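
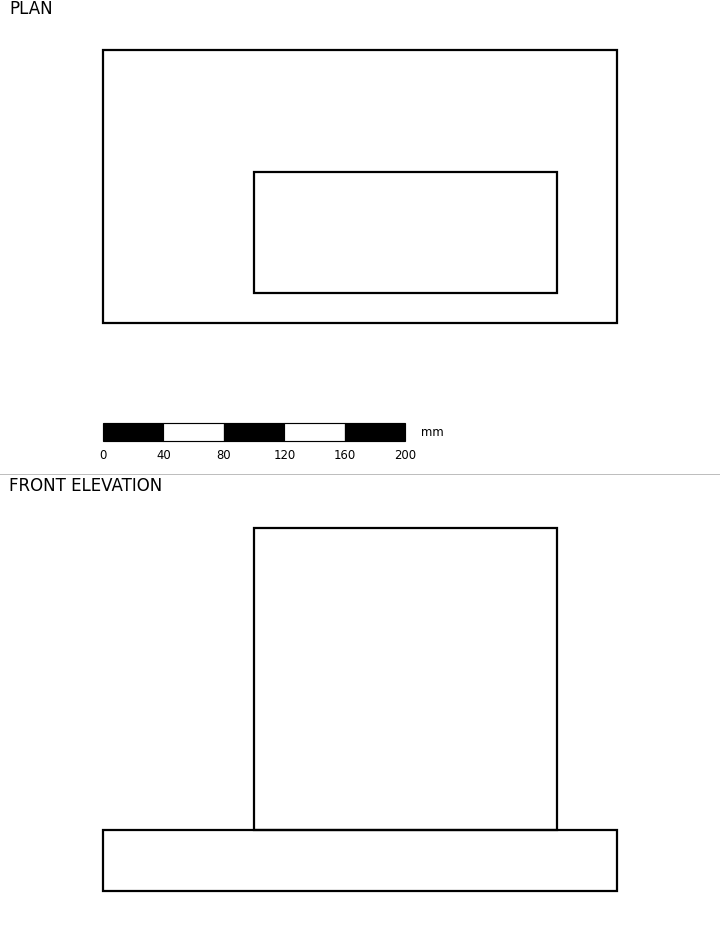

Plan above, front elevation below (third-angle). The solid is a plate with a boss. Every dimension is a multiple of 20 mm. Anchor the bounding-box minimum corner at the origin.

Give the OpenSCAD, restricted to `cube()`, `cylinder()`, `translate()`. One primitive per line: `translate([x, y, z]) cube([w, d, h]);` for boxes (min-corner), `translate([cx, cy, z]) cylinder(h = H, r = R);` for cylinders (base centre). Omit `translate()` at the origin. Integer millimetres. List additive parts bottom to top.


cube([340, 180, 40]);
translate([100, 20, 40]) cube([200, 80, 200]);


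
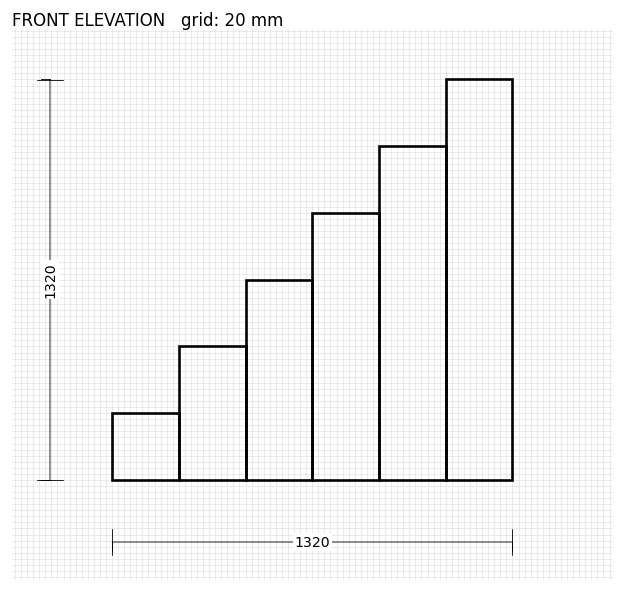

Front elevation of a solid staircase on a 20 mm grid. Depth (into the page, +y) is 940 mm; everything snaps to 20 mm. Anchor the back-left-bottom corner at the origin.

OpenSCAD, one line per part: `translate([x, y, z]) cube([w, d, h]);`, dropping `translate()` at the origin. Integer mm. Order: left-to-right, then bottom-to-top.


cube([220, 940, 220]);
translate([220, 0, 0]) cube([220, 940, 440]);
translate([440, 0, 0]) cube([220, 940, 660]);
translate([660, 0, 0]) cube([220, 940, 880]);
translate([880, 0, 0]) cube([220, 940, 1100]);
translate([1100, 0, 0]) cube([220, 940, 1320]);


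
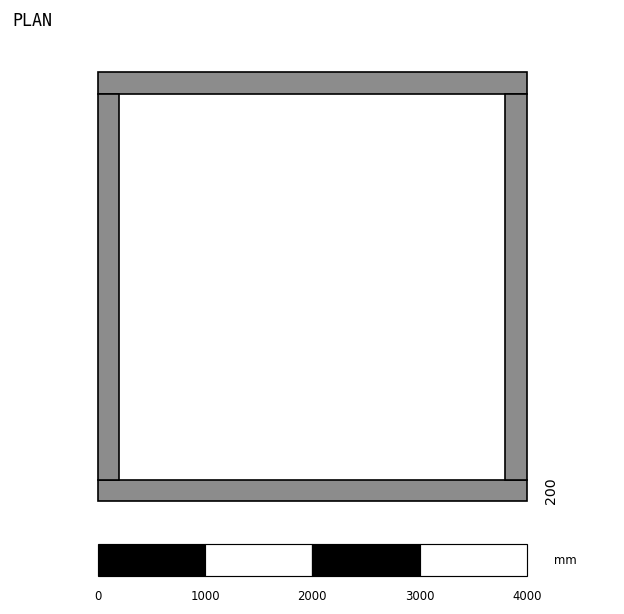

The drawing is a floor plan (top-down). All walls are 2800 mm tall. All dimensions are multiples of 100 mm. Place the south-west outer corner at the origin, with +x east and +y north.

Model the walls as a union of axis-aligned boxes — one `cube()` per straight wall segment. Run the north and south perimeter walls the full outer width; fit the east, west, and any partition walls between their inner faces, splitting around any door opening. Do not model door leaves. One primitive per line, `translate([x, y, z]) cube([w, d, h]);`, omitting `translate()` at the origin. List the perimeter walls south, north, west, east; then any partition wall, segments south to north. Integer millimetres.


cube([4000, 200, 2800]);
translate([0, 3800, 0]) cube([4000, 200, 2800]);
translate([0, 200, 0]) cube([200, 3600, 2800]);
translate([3800, 200, 0]) cube([200, 3600, 2800]);


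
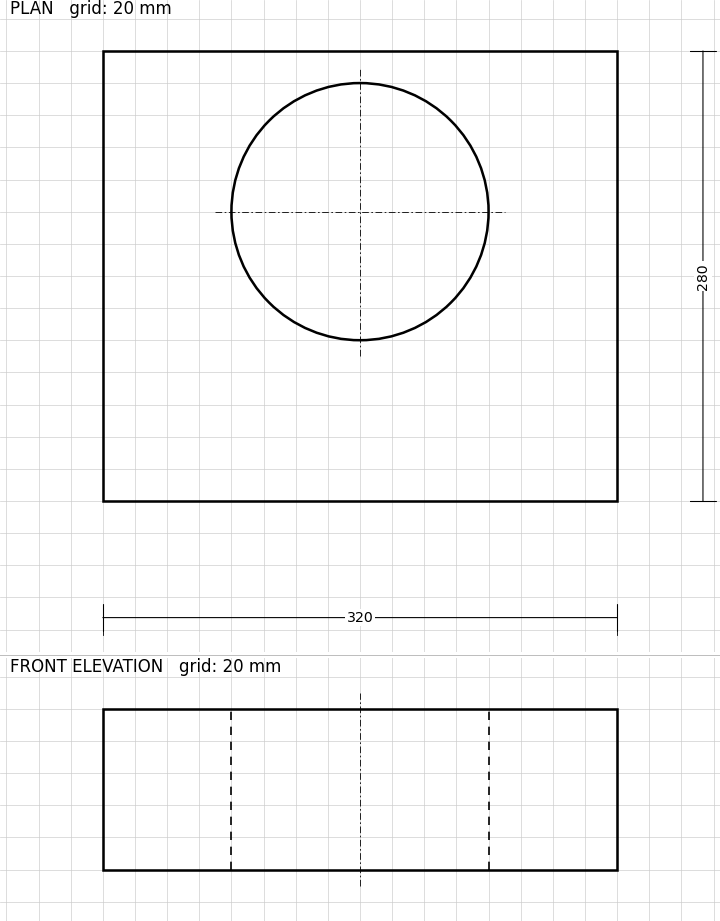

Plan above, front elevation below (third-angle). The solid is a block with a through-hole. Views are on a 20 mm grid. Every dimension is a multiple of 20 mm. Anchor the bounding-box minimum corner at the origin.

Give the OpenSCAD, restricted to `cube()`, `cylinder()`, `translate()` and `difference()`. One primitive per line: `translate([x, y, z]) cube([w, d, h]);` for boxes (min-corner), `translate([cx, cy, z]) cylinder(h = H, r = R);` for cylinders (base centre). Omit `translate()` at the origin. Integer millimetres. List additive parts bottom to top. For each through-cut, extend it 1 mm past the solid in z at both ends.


difference() {
  cube([320, 280, 100]);
  translate([160, 180, -1]) cylinder(h = 102, r = 80);
}


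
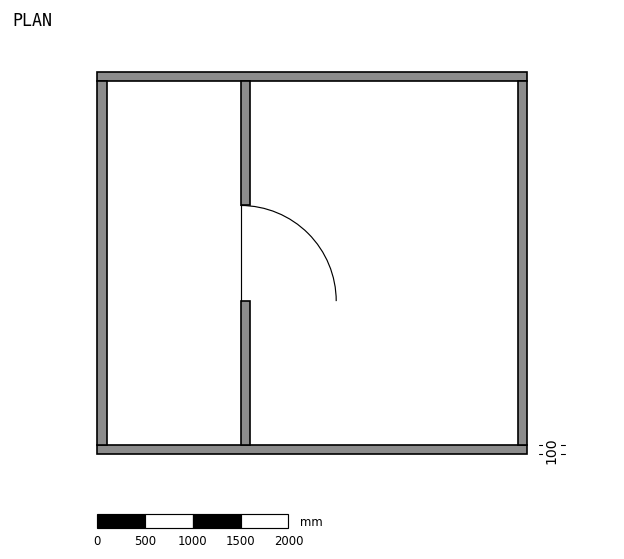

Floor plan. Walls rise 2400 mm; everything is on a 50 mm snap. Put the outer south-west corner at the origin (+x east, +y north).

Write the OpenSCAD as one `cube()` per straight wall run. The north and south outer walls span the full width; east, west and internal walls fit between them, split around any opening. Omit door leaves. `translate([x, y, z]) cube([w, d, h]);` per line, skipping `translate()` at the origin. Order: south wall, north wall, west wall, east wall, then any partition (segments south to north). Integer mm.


cube([4500, 100, 2400]);
translate([0, 3900, 0]) cube([4500, 100, 2400]);
translate([0, 100, 0]) cube([100, 3800, 2400]);
translate([4400, 100, 0]) cube([100, 3800, 2400]);
translate([1500, 100, 0]) cube([100, 1500, 2400]);
translate([1500, 2600, 0]) cube([100, 1300, 2400]);


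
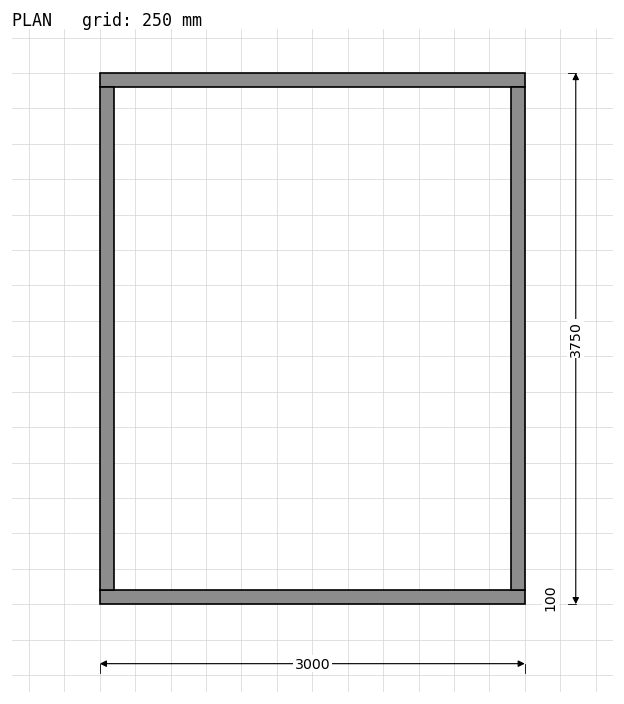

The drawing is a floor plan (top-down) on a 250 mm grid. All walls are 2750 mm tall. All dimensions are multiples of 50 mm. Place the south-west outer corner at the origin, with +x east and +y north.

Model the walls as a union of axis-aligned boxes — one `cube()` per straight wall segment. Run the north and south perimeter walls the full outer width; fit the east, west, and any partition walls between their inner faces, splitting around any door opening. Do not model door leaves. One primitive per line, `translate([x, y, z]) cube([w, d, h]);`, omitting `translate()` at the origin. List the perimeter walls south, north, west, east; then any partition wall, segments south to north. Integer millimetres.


cube([3000, 100, 2750]);
translate([0, 3650, 0]) cube([3000, 100, 2750]);
translate([0, 100, 0]) cube([100, 3550, 2750]);
translate([2900, 100, 0]) cube([100, 3550, 2750]);


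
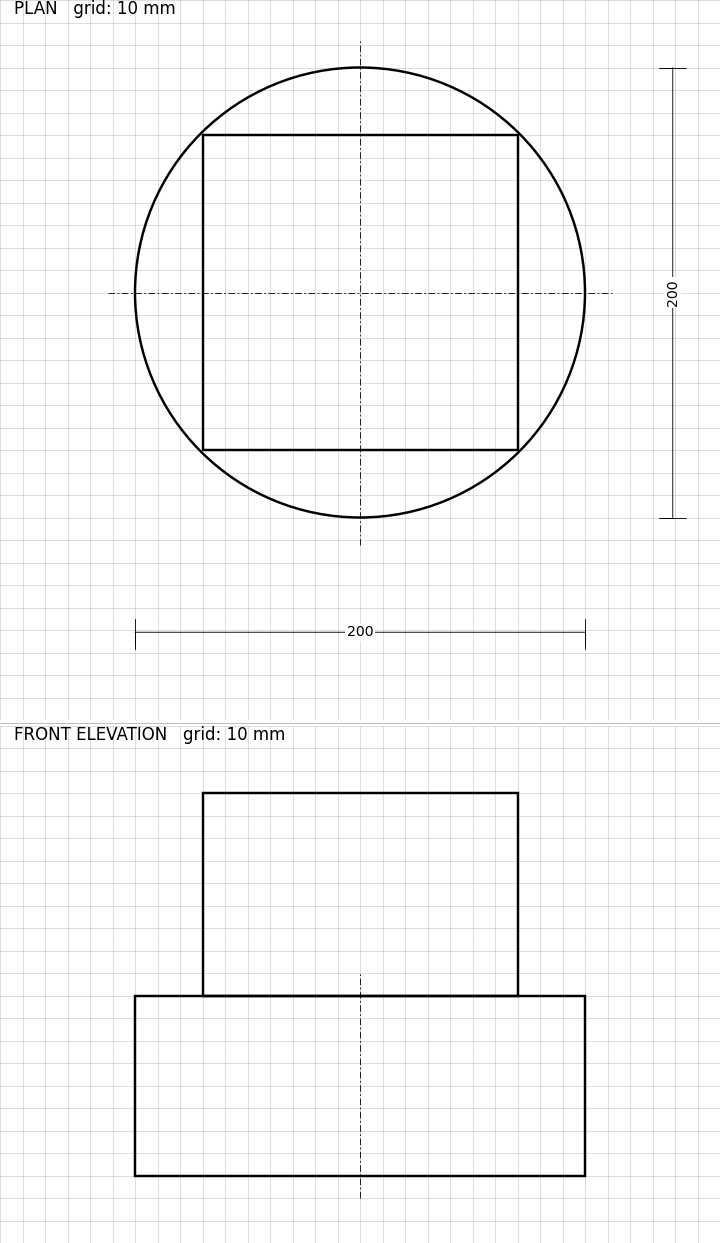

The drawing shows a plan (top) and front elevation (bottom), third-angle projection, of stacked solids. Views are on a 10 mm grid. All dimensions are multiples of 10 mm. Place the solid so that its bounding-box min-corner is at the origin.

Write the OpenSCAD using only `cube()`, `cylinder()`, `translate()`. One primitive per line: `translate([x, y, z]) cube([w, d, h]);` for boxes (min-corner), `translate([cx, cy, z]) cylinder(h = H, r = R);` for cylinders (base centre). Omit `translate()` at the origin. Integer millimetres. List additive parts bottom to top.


translate([100, 100, 0]) cylinder(h = 80, r = 100);
translate([30, 30, 80]) cube([140, 140, 90]);


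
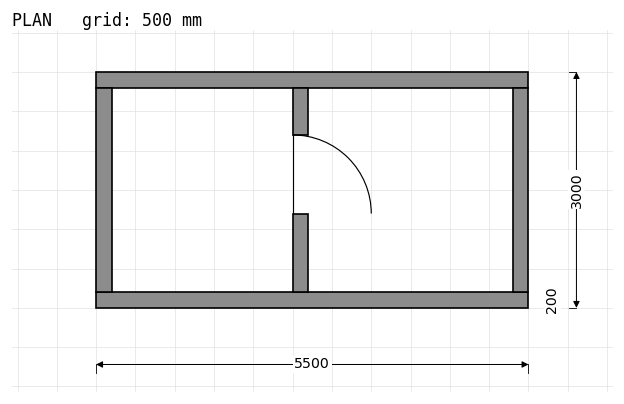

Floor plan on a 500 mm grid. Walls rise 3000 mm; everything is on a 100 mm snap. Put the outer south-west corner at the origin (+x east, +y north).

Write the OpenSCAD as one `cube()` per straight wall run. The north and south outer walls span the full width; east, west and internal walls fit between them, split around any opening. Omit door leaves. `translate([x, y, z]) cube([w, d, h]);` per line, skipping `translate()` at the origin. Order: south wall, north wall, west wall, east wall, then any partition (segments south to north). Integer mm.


cube([5500, 200, 3000]);
translate([0, 2800, 0]) cube([5500, 200, 3000]);
translate([0, 200, 0]) cube([200, 2600, 3000]);
translate([5300, 200, 0]) cube([200, 2600, 3000]);
translate([2500, 200, 0]) cube([200, 1000, 3000]);
translate([2500, 2200, 0]) cube([200, 600, 3000]);


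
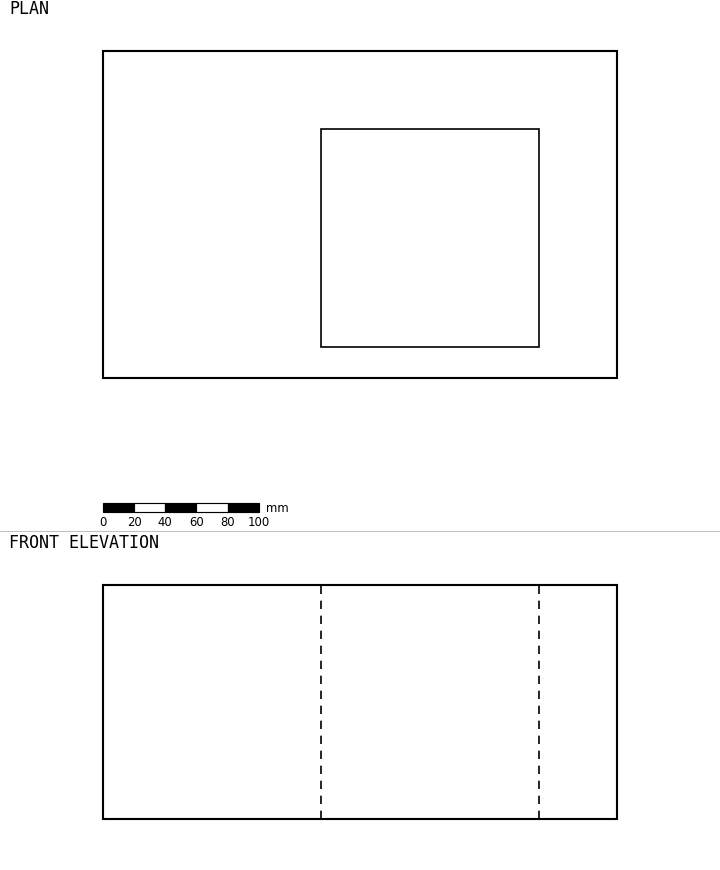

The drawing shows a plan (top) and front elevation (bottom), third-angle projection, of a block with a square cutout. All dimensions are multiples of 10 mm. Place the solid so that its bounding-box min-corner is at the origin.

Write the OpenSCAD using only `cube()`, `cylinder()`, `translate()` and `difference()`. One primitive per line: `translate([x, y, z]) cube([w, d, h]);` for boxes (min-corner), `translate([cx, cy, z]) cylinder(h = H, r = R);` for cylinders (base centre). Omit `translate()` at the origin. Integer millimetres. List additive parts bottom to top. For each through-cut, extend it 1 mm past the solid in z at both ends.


difference() {
  cube([330, 210, 150]);
  translate([140, 20, -1]) cube([140, 140, 152]);
}


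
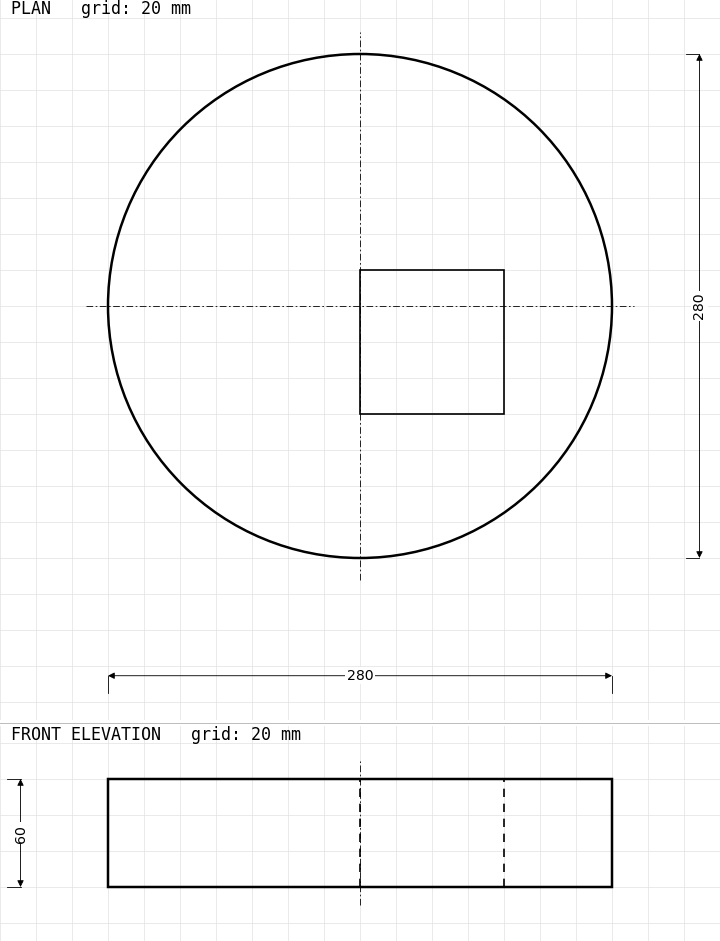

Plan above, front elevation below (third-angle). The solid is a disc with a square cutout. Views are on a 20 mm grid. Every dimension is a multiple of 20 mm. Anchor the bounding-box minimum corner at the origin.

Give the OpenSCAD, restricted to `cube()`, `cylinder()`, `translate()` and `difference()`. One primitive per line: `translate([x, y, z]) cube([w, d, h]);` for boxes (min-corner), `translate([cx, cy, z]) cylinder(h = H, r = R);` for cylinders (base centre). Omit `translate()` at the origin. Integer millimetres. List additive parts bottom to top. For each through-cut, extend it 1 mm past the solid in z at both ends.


difference() {
  translate([140, 140, 0]) cylinder(h = 60, r = 140);
  translate([140, 80, -1]) cube([80, 80, 62]);
}


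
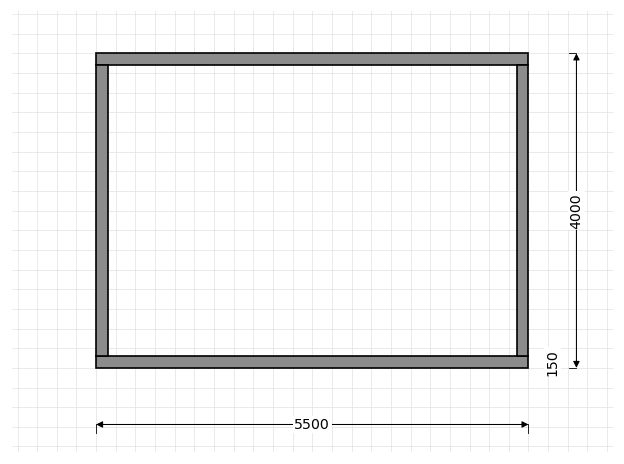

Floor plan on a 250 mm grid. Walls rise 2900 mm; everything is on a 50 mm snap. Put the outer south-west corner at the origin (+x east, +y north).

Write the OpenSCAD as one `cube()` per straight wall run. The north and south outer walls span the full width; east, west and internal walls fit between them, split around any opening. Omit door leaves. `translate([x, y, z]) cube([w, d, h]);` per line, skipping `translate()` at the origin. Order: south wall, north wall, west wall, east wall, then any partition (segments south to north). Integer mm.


cube([5500, 150, 2900]);
translate([0, 3850, 0]) cube([5500, 150, 2900]);
translate([0, 150, 0]) cube([150, 3700, 2900]);
translate([5350, 150, 0]) cube([150, 3700, 2900]);


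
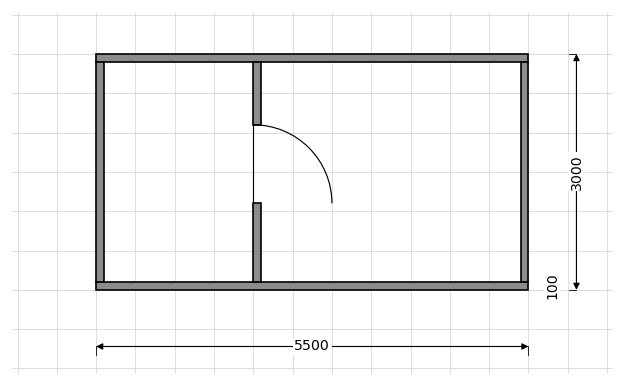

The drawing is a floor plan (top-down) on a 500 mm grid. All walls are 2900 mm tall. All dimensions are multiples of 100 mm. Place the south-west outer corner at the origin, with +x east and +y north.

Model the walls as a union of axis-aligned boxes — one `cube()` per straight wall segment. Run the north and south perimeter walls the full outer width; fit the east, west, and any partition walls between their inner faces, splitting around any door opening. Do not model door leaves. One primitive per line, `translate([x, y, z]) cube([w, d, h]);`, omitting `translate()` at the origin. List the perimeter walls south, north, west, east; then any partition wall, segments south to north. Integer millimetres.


cube([5500, 100, 2900]);
translate([0, 2900, 0]) cube([5500, 100, 2900]);
translate([0, 100, 0]) cube([100, 2800, 2900]);
translate([5400, 100, 0]) cube([100, 2800, 2900]);
translate([2000, 100, 0]) cube([100, 1000, 2900]);
translate([2000, 2100, 0]) cube([100, 800, 2900]);


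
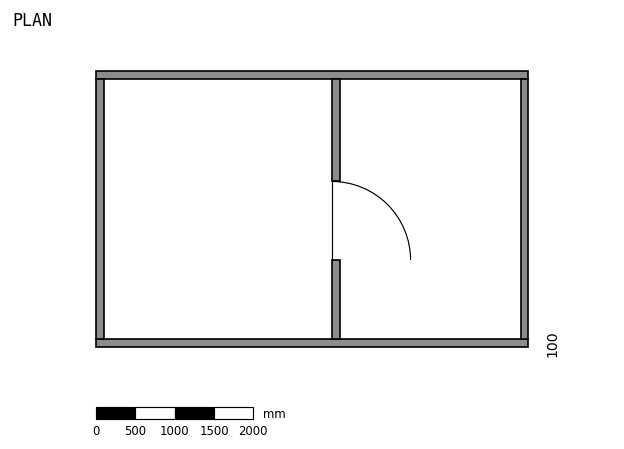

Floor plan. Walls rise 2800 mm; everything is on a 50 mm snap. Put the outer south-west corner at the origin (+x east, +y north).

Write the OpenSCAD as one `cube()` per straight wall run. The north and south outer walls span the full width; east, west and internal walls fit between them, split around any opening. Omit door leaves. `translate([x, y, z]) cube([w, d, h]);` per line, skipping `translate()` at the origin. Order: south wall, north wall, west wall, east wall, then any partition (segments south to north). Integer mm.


cube([5500, 100, 2800]);
translate([0, 3400, 0]) cube([5500, 100, 2800]);
translate([0, 100, 0]) cube([100, 3300, 2800]);
translate([5400, 100, 0]) cube([100, 3300, 2800]);
translate([3000, 100, 0]) cube([100, 1000, 2800]);
translate([3000, 2100, 0]) cube([100, 1300, 2800]);


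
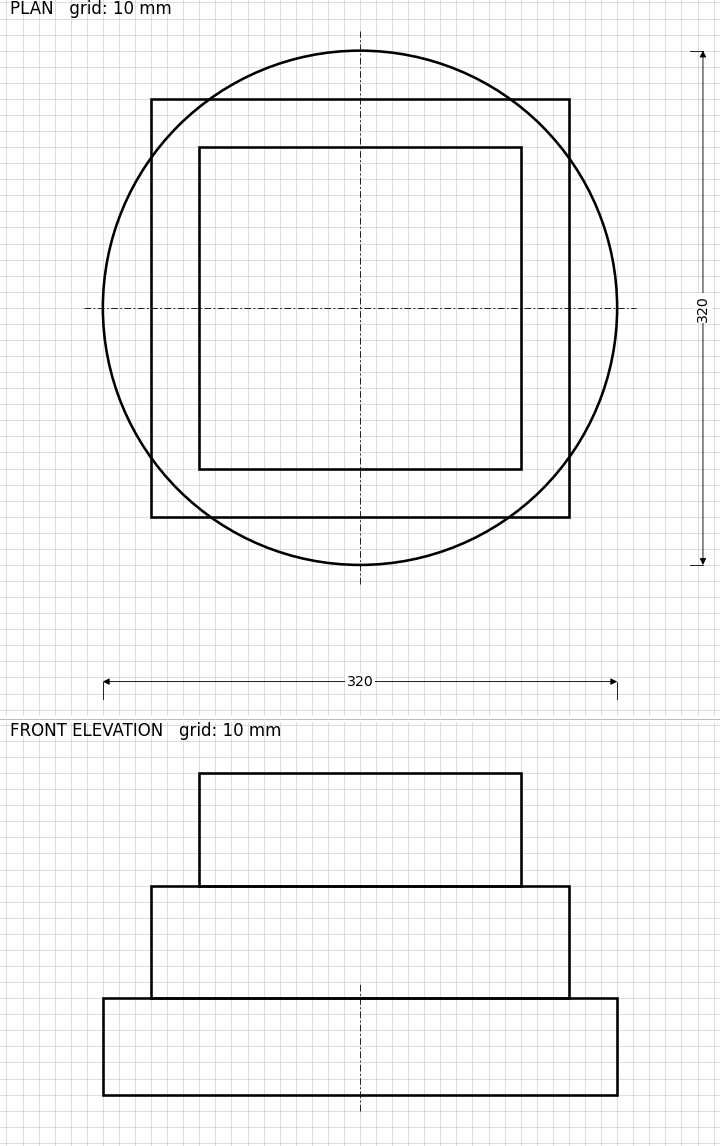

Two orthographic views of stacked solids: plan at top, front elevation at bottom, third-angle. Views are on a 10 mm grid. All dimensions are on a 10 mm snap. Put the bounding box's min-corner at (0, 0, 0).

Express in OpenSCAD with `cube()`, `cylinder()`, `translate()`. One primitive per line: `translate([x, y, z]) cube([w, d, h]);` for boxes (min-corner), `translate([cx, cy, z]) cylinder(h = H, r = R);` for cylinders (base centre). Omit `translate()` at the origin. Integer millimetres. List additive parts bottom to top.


translate([160, 160, 0]) cylinder(h = 60, r = 160);
translate([30, 30, 60]) cube([260, 260, 70]);
translate([60, 60, 130]) cube([200, 200, 70]);


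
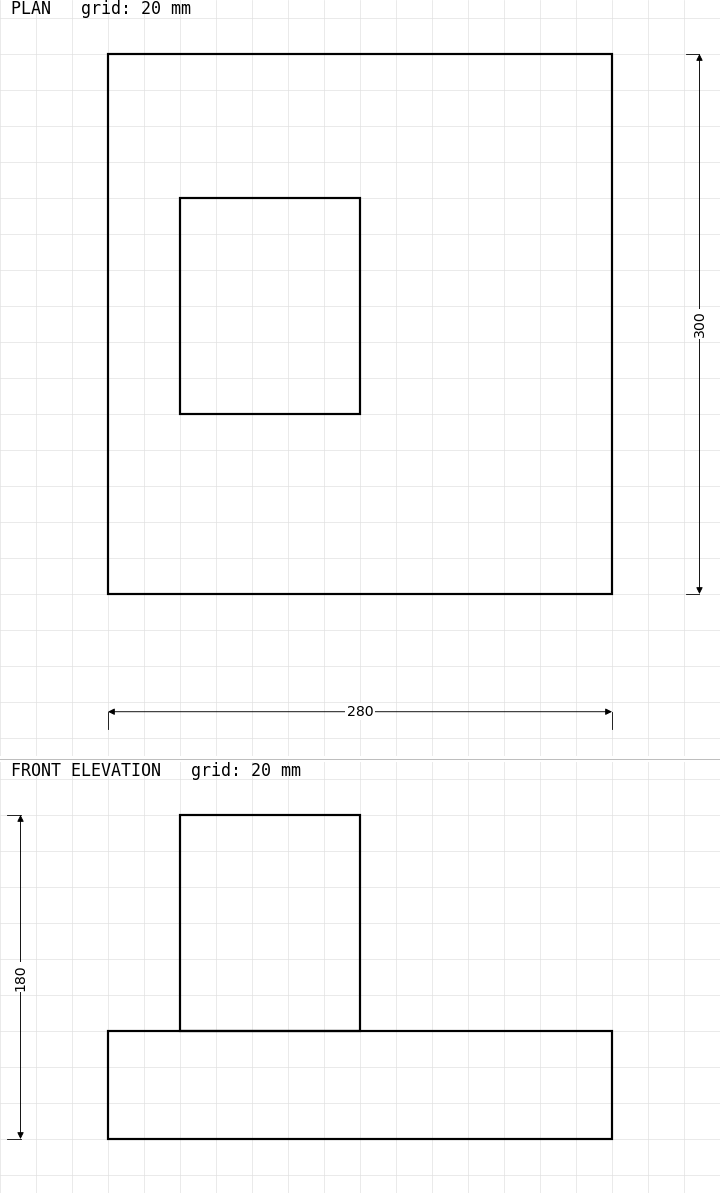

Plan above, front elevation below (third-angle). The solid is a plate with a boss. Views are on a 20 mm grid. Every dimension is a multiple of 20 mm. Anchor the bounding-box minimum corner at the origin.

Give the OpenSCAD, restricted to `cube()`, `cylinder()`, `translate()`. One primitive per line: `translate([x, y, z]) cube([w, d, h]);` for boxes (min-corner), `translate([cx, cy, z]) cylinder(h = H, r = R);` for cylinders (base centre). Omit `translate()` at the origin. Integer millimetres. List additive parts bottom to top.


cube([280, 300, 60]);
translate([40, 100, 60]) cube([100, 120, 120]);


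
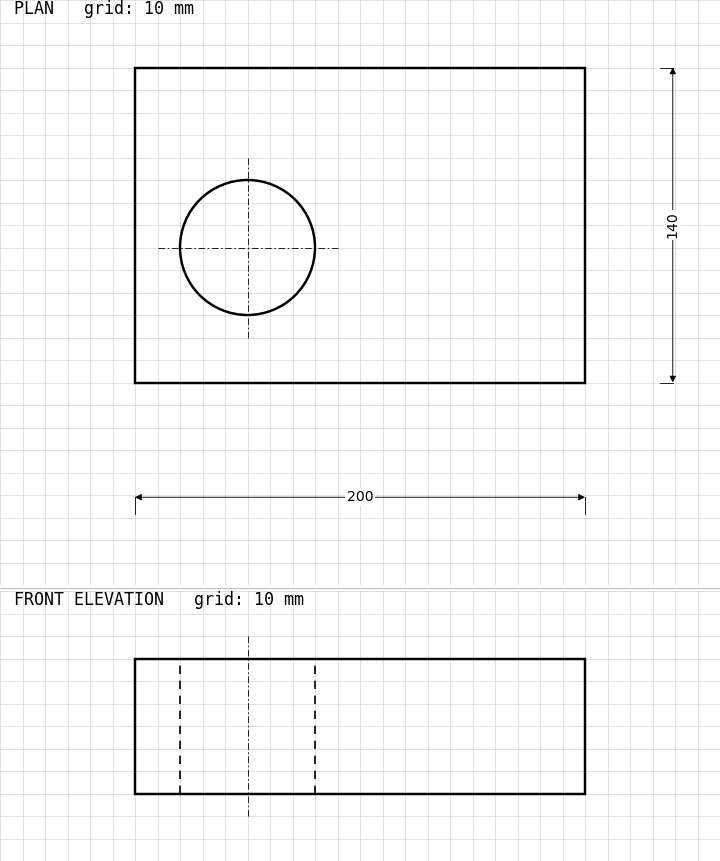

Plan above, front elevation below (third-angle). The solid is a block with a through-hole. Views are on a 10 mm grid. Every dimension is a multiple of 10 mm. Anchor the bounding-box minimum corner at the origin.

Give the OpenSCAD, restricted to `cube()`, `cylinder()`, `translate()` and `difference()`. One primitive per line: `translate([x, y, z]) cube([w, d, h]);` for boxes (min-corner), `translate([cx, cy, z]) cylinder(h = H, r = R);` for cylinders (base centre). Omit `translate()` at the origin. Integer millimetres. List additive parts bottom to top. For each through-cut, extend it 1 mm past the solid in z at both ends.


difference() {
  cube([200, 140, 60]);
  translate([50, 60, -1]) cylinder(h = 62, r = 30);
}


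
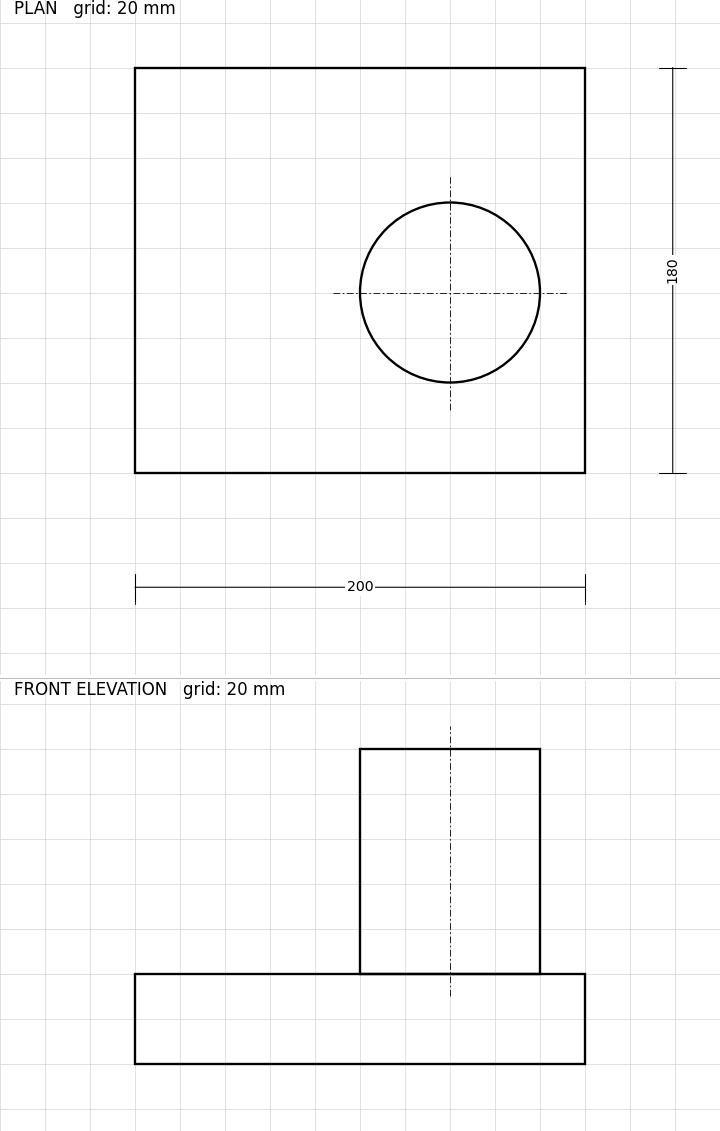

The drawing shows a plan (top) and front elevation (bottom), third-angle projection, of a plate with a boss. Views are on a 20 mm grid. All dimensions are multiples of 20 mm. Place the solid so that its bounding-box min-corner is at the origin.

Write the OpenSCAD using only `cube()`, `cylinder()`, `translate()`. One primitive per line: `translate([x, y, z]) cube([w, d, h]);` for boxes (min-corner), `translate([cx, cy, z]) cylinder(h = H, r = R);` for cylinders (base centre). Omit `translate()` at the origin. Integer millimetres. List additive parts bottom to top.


cube([200, 180, 40]);
translate([140, 80, 40]) cylinder(h = 100, r = 40);


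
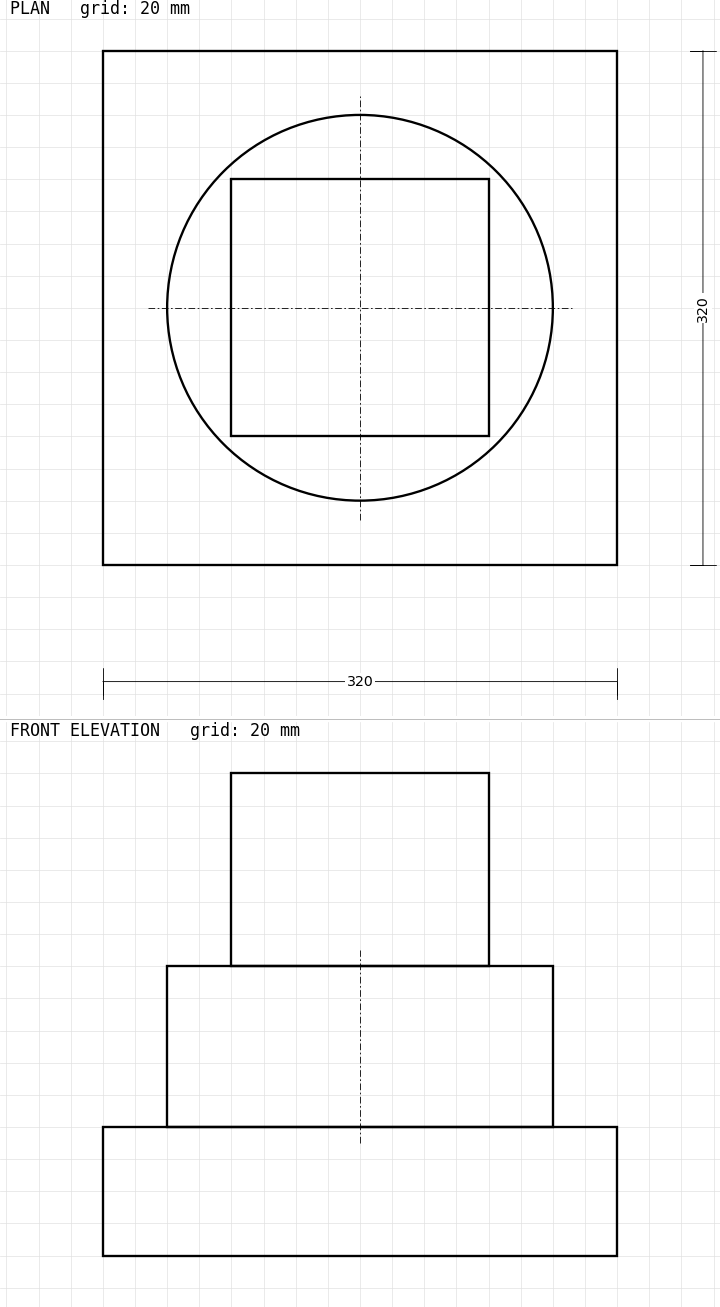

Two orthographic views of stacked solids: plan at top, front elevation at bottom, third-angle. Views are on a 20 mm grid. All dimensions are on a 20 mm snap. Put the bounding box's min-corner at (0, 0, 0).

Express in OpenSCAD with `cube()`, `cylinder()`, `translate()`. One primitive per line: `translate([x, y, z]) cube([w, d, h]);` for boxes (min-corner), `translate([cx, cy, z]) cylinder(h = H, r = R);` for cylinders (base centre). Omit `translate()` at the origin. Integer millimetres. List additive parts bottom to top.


cube([320, 320, 80]);
translate([160, 160, 80]) cylinder(h = 100, r = 120);
translate([80, 80, 180]) cube([160, 160, 120]);


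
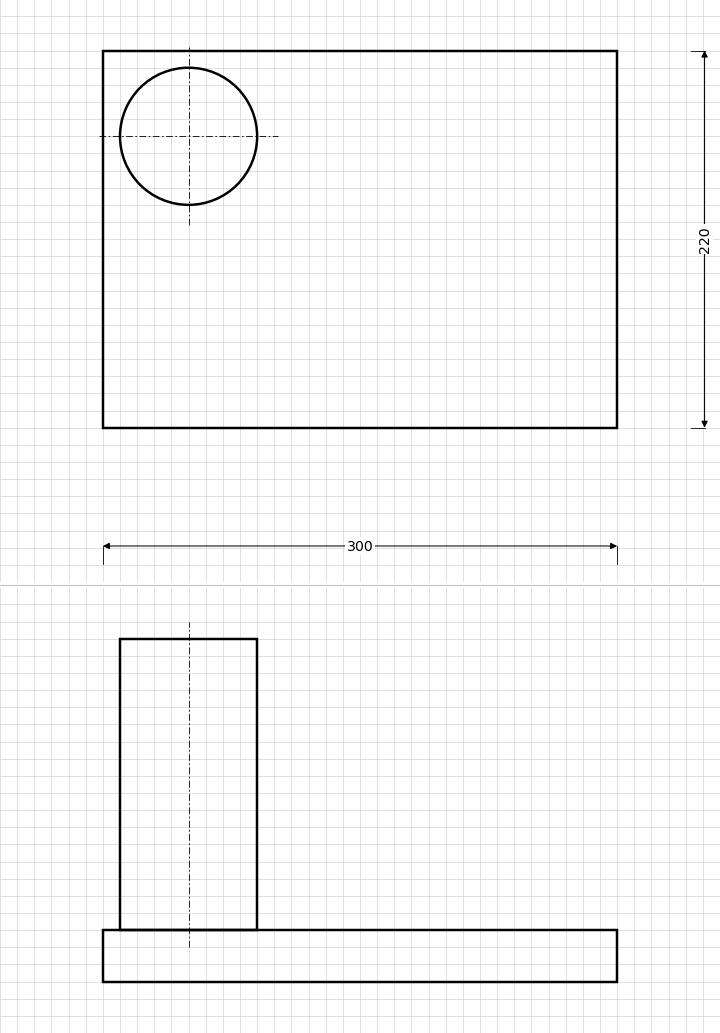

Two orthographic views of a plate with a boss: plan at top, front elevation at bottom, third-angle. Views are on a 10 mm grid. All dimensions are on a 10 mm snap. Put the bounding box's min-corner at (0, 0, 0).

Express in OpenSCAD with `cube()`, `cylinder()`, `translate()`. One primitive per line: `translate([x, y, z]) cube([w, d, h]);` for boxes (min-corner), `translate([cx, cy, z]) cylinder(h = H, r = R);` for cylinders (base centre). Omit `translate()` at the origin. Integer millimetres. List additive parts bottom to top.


cube([300, 220, 30]);
translate([50, 170, 30]) cylinder(h = 170, r = 40);


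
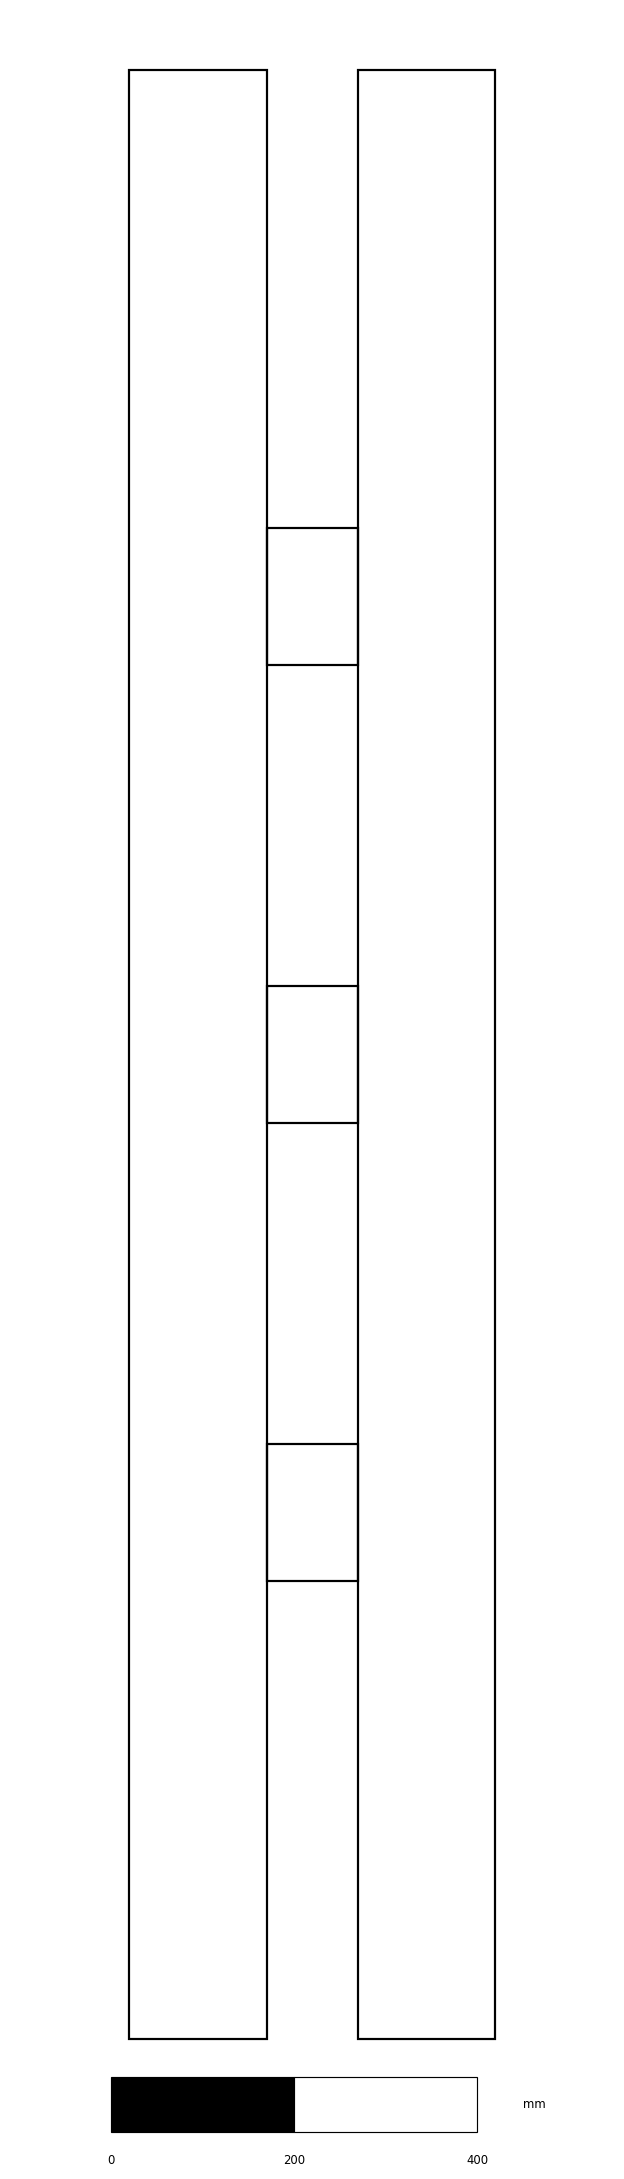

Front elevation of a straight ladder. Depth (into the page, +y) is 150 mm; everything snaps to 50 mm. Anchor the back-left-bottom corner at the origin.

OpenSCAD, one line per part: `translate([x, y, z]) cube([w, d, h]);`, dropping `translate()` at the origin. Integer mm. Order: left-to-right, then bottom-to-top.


cube([150, 150, 2150]);
translate([150, 0, 500]) cube([100, 150, 150]);
translate([150, 0, 1000]) cube([100, 150, 150]);
translate([150, 0, 1500]) cube([100, 150, 150]);
translate([250, 0, 0]) cube([150, 150, 2150]);


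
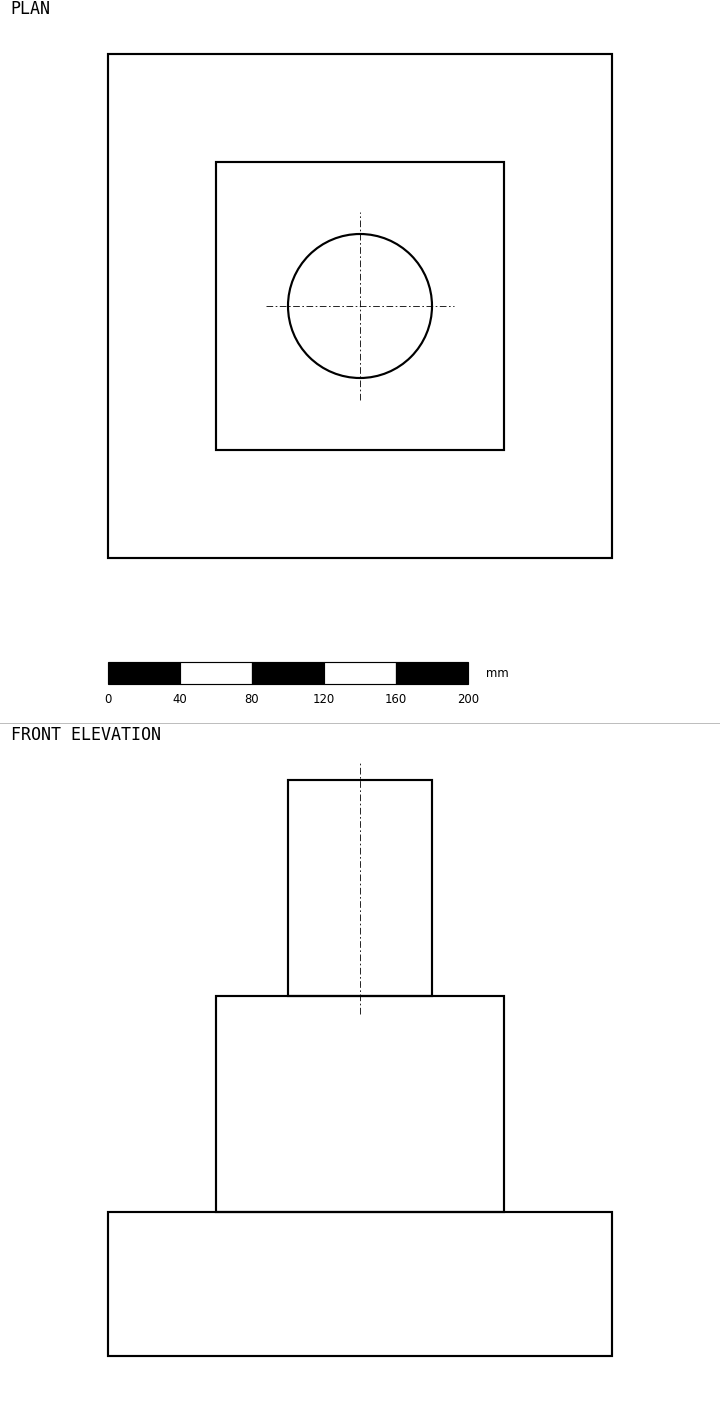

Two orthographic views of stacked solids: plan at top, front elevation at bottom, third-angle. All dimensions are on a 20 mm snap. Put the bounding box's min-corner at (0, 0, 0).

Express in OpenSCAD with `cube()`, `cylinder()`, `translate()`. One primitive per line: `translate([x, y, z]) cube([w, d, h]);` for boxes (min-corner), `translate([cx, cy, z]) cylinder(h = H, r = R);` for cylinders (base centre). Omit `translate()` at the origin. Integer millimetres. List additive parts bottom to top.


cube([280, 280, 80]);
translate([60, 60, 80]) cube([160, 160, 120]);
translate([140, 140, 200]) cylinder(h = 120, r = 40);


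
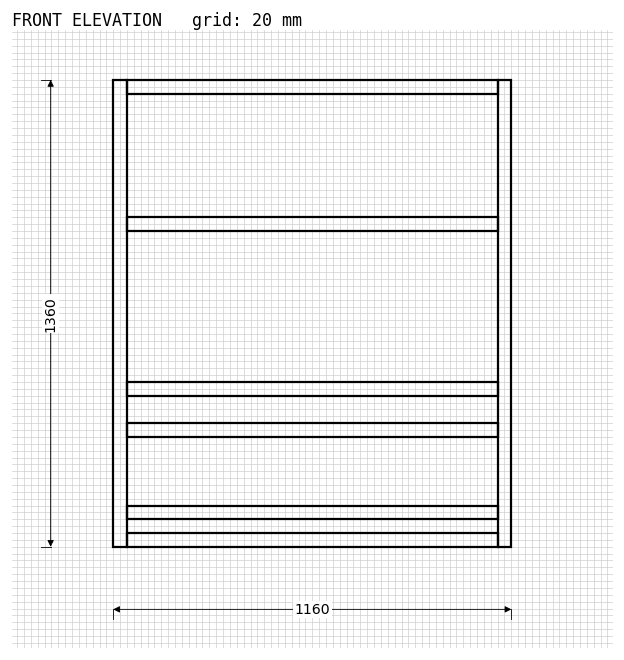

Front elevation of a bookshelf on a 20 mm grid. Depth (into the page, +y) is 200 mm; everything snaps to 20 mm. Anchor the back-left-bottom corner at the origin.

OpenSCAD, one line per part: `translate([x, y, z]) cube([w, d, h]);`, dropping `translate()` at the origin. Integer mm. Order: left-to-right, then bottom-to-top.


cube([40, 200, 1360]);
translate([40, 0, 0]) cube([1080, 200, 40]);
translate([40, 0, 80]) cube([1080, 200, 40]);
translate([40, 0, 320]) cube([1080, 200, 40]);
translate([40, 0, 440]) cube([1080, 200, 40]);
translate([40, 0, 920]) cube([1080, 200, 40]);
translate([40, 0, 1320]) cube([1080, 200, 40]);
translate([1120, 0, 0]) cube([40, 200, 1360]);


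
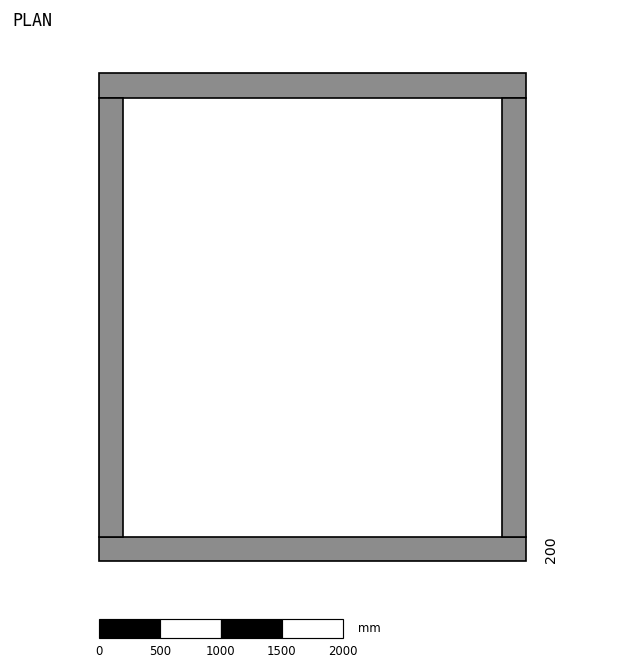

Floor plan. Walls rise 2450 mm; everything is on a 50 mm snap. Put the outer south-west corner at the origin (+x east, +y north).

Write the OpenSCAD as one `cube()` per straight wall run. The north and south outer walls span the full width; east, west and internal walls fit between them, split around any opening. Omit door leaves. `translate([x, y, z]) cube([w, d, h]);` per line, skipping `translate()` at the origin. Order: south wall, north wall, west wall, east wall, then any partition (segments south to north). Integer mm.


cube([3500, 200, 2450]);
translate([0, 3800, 0]) cube([3500, 200, 2450]);
translate([0, 200, 0]) cube([200, 3600, 2450]);
translate([3300, 200, 0]) cube([200, 3600, 2450]);


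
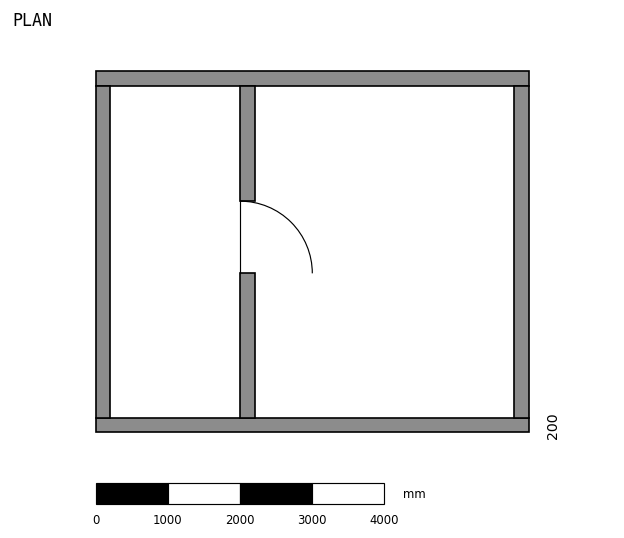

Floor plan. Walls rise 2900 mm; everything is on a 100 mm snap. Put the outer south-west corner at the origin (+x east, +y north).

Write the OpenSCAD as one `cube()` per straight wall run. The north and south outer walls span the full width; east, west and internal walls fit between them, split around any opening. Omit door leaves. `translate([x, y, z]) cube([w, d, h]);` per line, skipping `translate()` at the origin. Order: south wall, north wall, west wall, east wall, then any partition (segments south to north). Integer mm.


cube([6000, 200, 2900]);
translate([0, 4800, 0]) cube([6000, 200, 2900]);
translate([0, 200, 0]) cube([200, 4600, 2900]);
translate([5800, 200, 0]) cube([200, 4600, 2900]);
translate([2000, 200, 0]) cube([200, 2000, 2900]);
translate([2000, 3200, 0]) cube([200, 1600, 2900]);


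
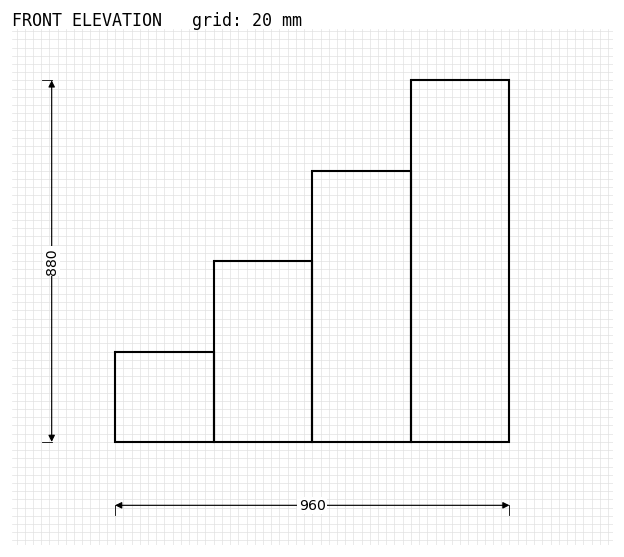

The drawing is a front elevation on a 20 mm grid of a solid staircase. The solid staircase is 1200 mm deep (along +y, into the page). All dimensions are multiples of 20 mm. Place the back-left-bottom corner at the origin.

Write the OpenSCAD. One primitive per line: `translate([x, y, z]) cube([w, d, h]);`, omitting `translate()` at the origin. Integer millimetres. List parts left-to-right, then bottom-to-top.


cube([240, 1200, 220]);
translate([240, 0, 0]) cube([240, 1200, 440]);
translate([480, 0, 0]) cube([240, 1200, 660]);
translate([720, 0, 0]) cube([240, 1200, 880]);


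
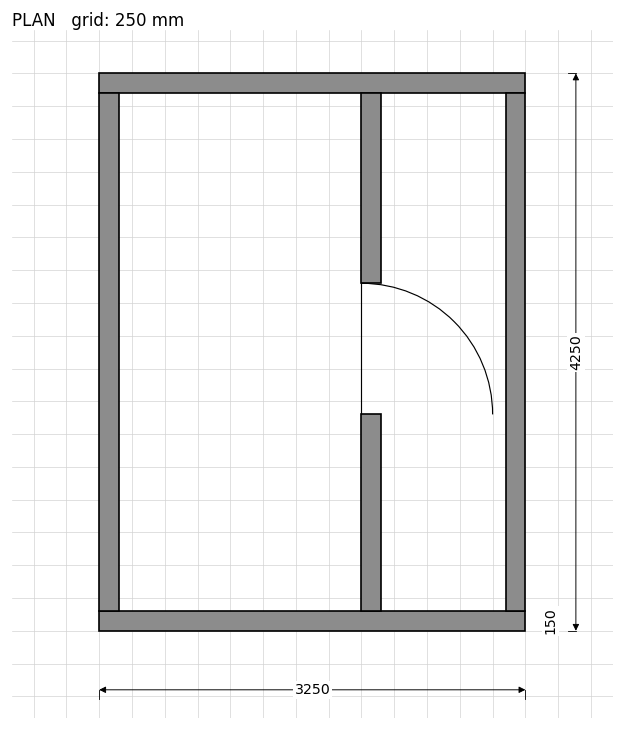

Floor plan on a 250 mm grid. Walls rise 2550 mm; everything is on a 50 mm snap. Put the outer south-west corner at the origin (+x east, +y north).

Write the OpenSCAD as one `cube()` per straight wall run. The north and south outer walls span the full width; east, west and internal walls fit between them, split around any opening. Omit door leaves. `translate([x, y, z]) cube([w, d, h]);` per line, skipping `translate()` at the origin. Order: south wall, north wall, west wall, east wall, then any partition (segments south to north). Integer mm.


cube([3250, 150, 2550]);
translate([0, 4100, 0]) cube([3250, 150, 2550]);
translate([0, 150, 0]) cube([150, 3950, 2550]);
translate([3100, 150, 0]) cube([150, 3950, 2550]);
translate([2000, 150, 0]) cube([150, 1500, 2550]);
translate([2000, 2650, 0]) cube([150, 1450, 2550]);


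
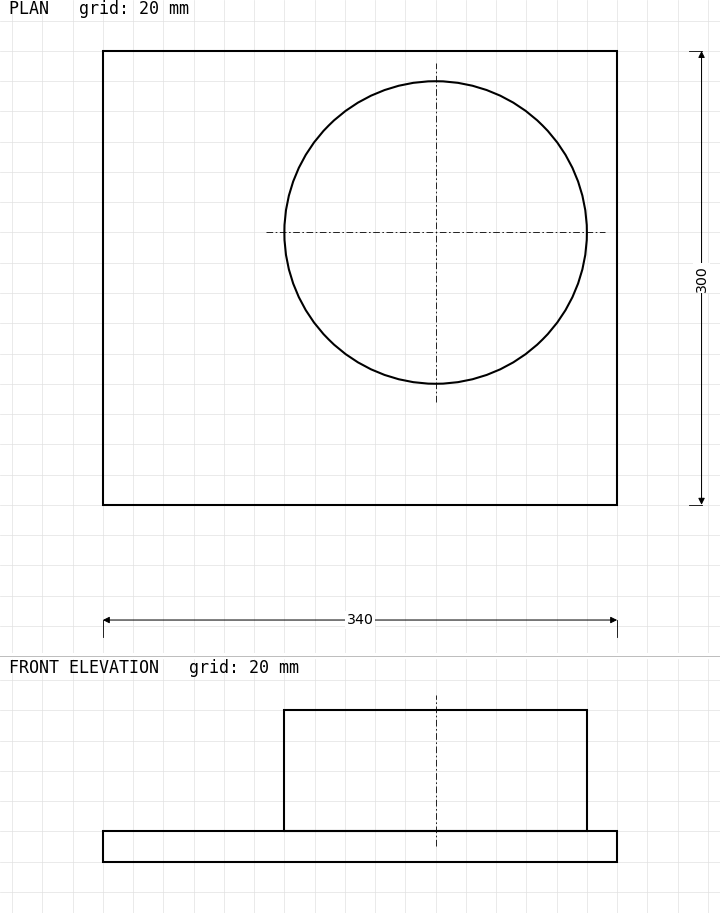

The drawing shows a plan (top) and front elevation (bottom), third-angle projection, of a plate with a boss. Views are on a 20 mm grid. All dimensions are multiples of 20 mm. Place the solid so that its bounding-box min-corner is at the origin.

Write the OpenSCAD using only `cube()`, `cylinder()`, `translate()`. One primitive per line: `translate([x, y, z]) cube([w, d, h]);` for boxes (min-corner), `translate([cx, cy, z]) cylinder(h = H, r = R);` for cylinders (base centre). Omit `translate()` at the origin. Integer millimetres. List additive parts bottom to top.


cube([340, 300, 20]);
translate([220, 180, 20]) cylinder(h = 80, r = 100);


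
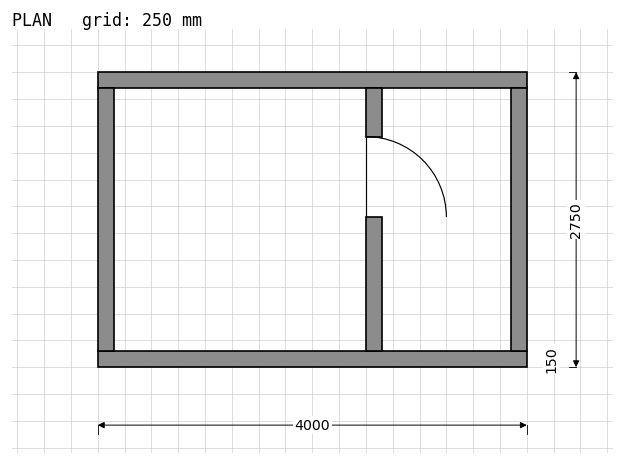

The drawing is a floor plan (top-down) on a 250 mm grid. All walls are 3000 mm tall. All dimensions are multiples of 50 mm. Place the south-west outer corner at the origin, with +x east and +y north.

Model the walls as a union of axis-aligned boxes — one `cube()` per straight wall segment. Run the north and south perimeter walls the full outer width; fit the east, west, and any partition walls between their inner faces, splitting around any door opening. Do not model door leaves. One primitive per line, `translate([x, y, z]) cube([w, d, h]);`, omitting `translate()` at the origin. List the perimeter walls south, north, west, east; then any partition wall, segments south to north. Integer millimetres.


cube([4000, 150, 3000]);
translate([0, 2600, 0]) cube([4000, 150, 3000]);
translate([0, 150, 0]) cube([150, 2450, 3000]);
translate([3850, 150, 0]) cube([150, 2450, 3000]);
translate([2500, 150, 0]) cube([150, 1250, 3000]);
translate([2500, 2150, 0]) cube([150, 450, 3000]);


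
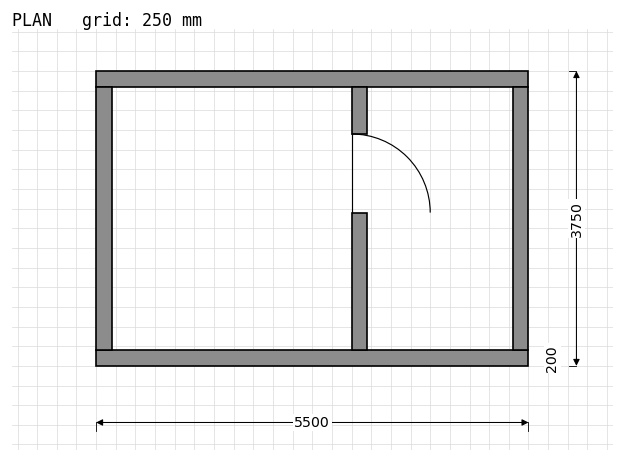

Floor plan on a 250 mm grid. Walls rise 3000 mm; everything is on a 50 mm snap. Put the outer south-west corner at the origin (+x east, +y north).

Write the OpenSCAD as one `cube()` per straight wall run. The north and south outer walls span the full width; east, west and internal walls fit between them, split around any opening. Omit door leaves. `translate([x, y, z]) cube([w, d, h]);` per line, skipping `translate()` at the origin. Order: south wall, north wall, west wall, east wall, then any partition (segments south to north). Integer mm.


cube([5500, 200, 3000]);
translate([0, 3550, 0]) cube([5500, 200, 3000]);
translate([0, 200, 0]) cube([200, 3350, 3000]);
translate([5300, 200, 0]) cube([200, 3350, 3000]);
translate([3250, 200, 0]) cube([200, 1750, 3000]);
translate([3250, 2950, 0]) cube([200, 600, 3000]);


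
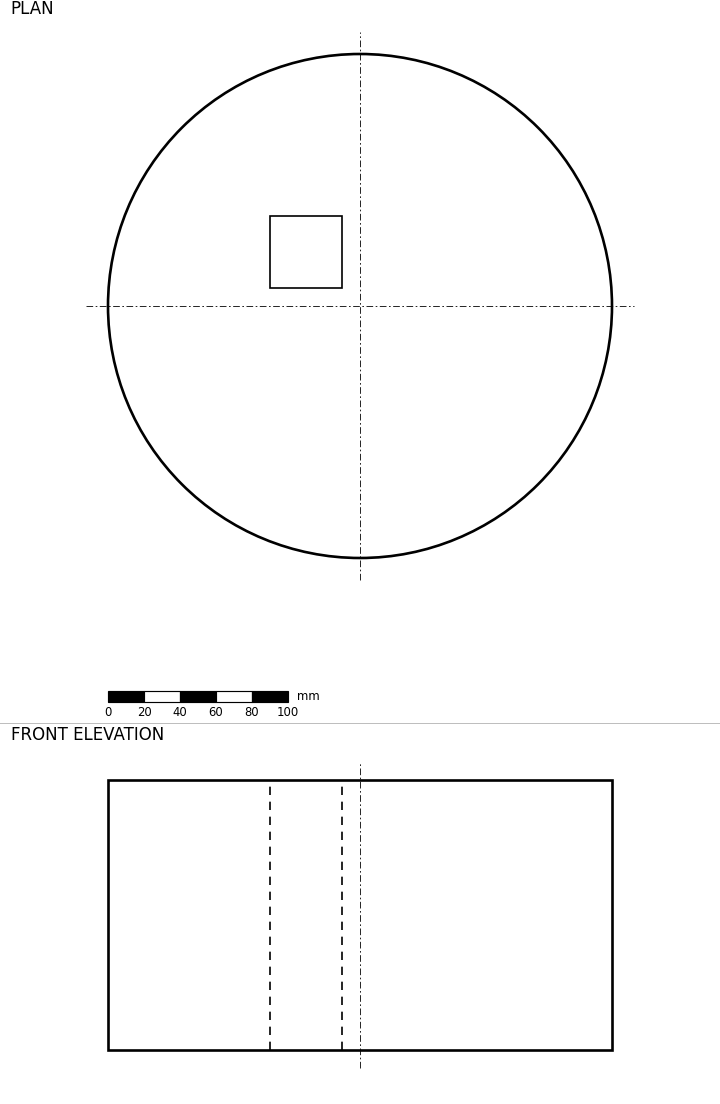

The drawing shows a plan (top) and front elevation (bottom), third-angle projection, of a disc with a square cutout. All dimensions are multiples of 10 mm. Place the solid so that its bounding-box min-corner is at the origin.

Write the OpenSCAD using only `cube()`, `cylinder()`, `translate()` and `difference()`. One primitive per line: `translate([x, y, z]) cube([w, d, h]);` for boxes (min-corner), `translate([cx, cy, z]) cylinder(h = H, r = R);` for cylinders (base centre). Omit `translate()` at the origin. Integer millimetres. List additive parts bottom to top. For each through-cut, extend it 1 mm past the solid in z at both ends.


difference() {
  translate([140, 140, 0]) cylinder(h = 150, r = 140);
  translate([90, 150, -1]) cube([40, 40, 152]);
}


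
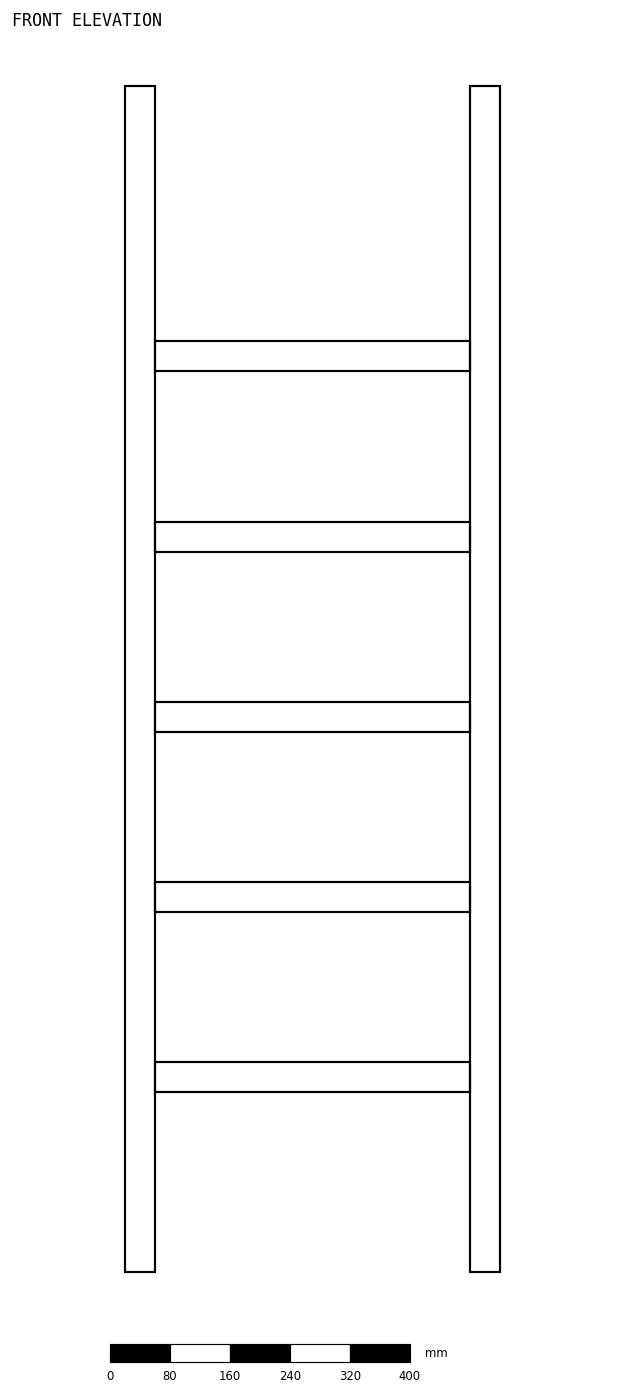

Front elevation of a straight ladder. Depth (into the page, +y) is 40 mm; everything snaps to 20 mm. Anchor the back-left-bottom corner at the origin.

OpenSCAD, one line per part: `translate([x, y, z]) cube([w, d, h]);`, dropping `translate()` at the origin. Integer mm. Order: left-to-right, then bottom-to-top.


cube([40, 40, 1580]);
translate([40, 0, 240]) cube([420, 40, 40]);
translate([40, 0, 480]) cube([420, 40, 40]);
translate([40, 0, 720]) cube([420, 40, 40]);
translate([40, 0, 960]) cube([420, 40, 40]);
translate([40, 0, 1200]) cube([420, 40, 40]);
translate([460, 0, 0]) cube([40, 40, 1580]);


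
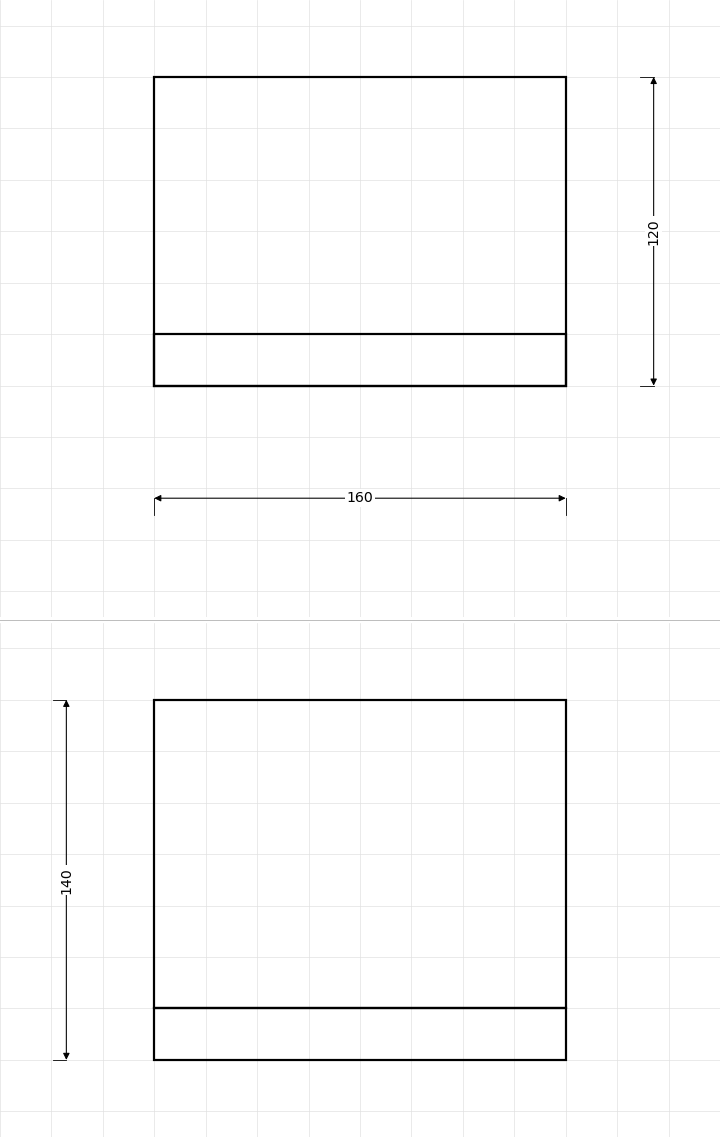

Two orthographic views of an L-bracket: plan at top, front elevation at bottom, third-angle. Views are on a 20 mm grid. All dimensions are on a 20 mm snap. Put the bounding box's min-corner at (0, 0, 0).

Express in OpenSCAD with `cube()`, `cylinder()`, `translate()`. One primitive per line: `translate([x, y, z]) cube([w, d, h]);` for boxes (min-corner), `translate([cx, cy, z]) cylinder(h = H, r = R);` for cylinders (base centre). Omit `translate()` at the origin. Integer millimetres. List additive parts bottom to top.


cube([160, 120, 20]);
translate([0, 0, 20]) cube([160, 20, 120]);


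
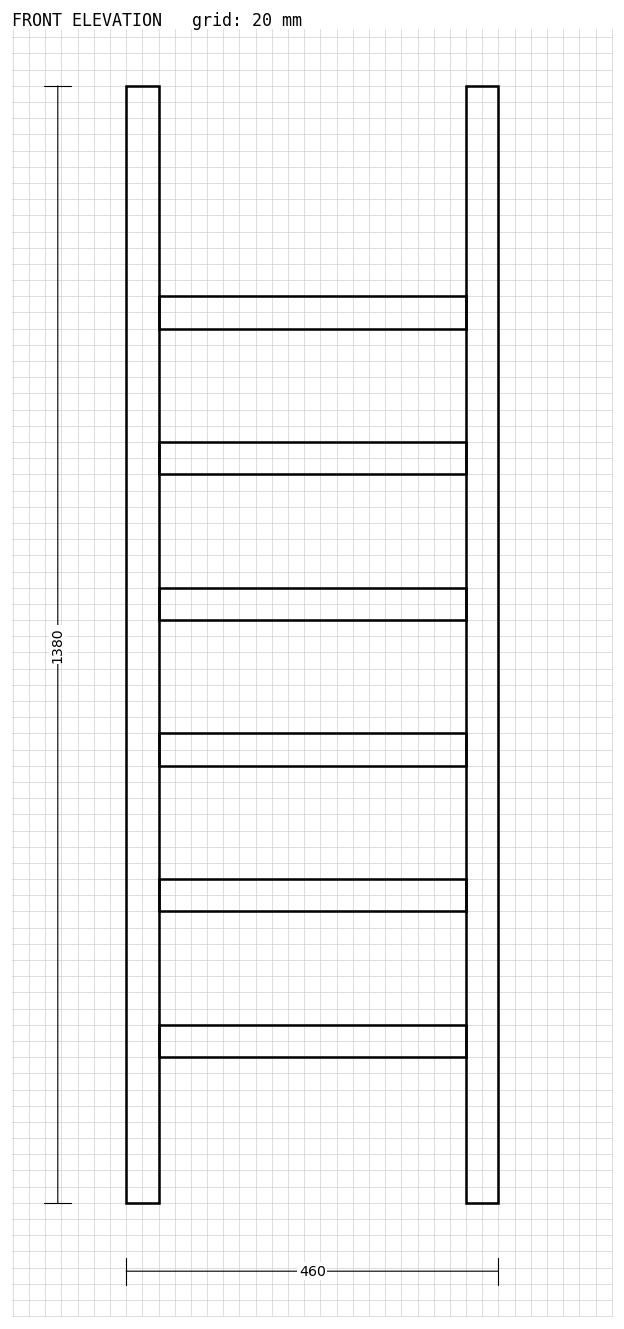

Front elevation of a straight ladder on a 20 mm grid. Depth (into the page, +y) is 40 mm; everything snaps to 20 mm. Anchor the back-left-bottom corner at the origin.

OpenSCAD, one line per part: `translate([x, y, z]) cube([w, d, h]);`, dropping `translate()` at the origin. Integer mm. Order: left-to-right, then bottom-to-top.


cube([40, 40, 1380]);
translate([40, 0, 180]) cube([380, 40, 40]);
translate([40, 0, 360]) cube([380, 40, 40]);
translate([40, 0, 540]) cube([380, 40, 40]);
translate([40, 0, 720]) cube([380, 40, 40]);
translate([40, 0, 900]) cube([380, 40, 40]);
translate([40, 0, 1080]) cube([380, 40, 40]);
translate([420, 0, 0]) cube([40, 40, 1380]);


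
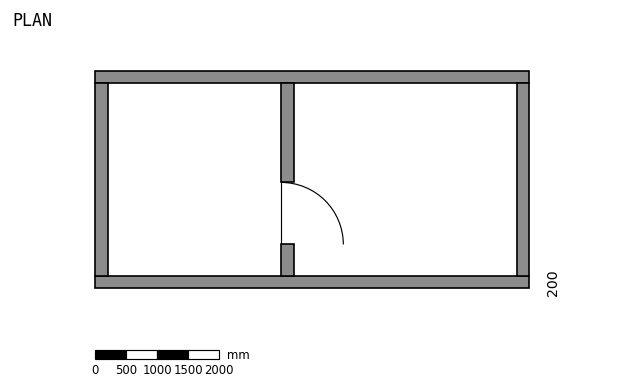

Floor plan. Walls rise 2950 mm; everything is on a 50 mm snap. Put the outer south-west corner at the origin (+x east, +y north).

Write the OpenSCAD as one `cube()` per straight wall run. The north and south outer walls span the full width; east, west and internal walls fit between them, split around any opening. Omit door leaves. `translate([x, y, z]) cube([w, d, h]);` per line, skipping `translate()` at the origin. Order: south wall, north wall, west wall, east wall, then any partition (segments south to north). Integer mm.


cube([7000, 200, 2950]);
translate([0, 3300, 0]) cube([7000, 200, 2950]);
translate([0, 200, 0]) cube([200, 3100, 2950]);
translate([6800, 200, 0]) cube([200, 3100, 2950]);
translate([3000, 200, 0]) cube([200, 500, 2950]);
translate([3000, 1700, 0]) cube([200, 1600, 2950]);


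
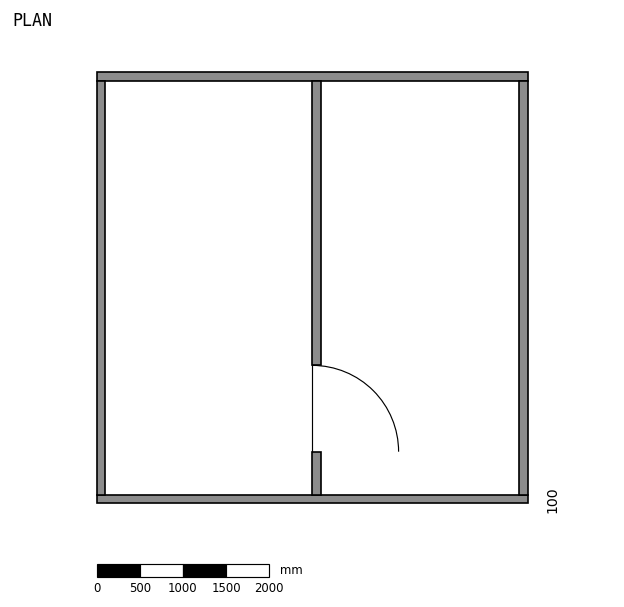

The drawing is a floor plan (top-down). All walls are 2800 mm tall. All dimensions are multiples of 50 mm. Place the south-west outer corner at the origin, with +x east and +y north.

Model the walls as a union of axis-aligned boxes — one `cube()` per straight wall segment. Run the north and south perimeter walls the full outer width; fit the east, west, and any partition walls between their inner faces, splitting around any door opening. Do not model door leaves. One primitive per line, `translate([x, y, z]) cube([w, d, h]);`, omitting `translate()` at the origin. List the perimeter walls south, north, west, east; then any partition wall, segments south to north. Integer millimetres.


cube([5000, 100, 2800]);
translate([0, 4900, 0]) cube([5000, 100, 2800]);
translate([0, 100, 0]) cube([100, 4800, 2800]);
translate([4900, 100, 0]) cube([100, 4800, 2800]);
translate([2500, 100, 0]) cube([100, 500, 2800]);
translate([2500, 1600, 0]) cube([100, 3300, 2800]);


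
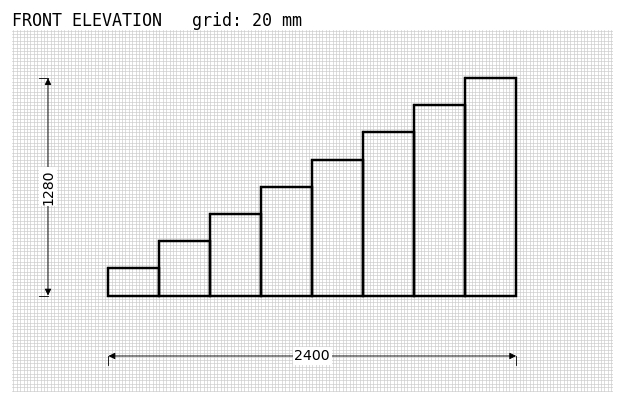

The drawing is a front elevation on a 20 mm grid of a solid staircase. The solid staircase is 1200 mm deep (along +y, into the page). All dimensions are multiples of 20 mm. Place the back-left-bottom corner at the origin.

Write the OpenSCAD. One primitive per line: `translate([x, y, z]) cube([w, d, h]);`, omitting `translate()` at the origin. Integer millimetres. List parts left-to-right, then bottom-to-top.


cube([300, 1200, 160]);
translate([300, 0, 0]) cube([300, 1200, 320]);
translate([600, 0, 0]) cube([300, 1200, 480]);
translate([900, 0, 0]) cube([300, 1200, 640]);
translate([1200, 0, 0]) cube([300, 1200, 800]);
translate([1500, 0, 0]) cube([300, 1200, 960]);
translate([1800, 0, 0]) cube([300, 1200, 1120]);
translate([2100, 0, 0]) cube([300, 1200, 1280]);


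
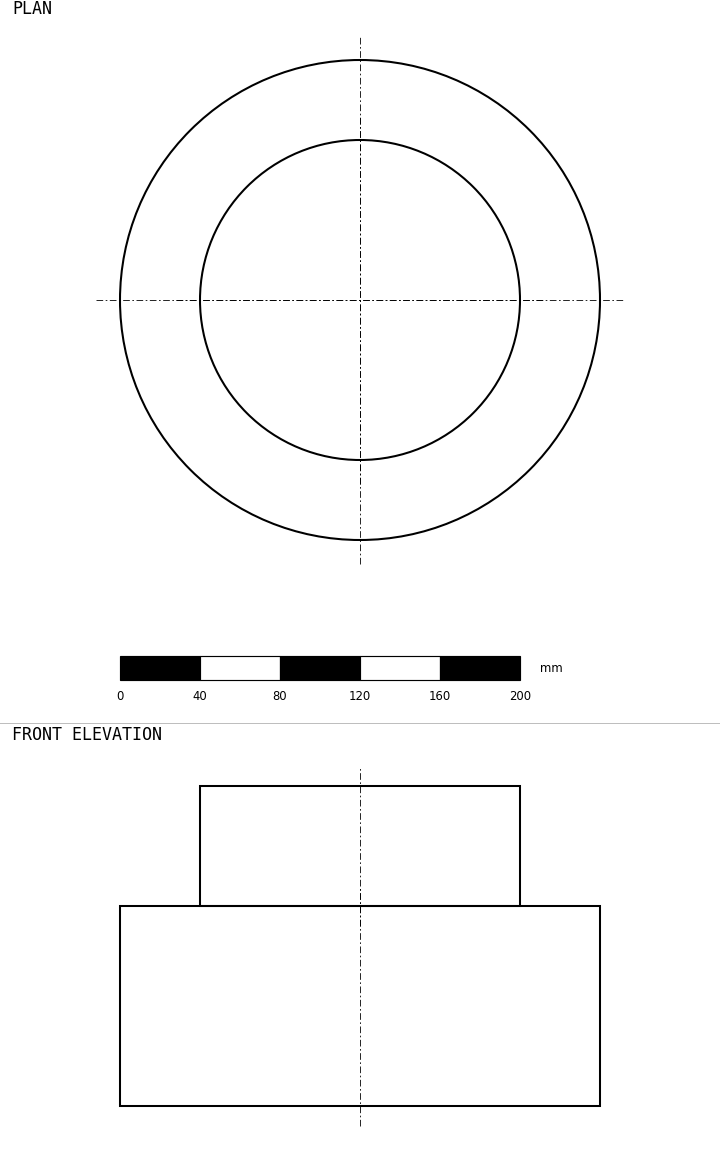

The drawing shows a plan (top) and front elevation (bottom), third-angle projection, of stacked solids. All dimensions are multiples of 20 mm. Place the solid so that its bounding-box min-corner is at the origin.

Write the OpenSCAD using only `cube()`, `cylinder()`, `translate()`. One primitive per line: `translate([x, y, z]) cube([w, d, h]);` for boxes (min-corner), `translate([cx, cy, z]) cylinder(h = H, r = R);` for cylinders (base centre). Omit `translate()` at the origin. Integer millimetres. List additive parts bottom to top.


translate([120, 120, 0]) cylinder(h = 100, r = 120);
translate([120, 120, 100]) cylinder(h = 60, r = 80);
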